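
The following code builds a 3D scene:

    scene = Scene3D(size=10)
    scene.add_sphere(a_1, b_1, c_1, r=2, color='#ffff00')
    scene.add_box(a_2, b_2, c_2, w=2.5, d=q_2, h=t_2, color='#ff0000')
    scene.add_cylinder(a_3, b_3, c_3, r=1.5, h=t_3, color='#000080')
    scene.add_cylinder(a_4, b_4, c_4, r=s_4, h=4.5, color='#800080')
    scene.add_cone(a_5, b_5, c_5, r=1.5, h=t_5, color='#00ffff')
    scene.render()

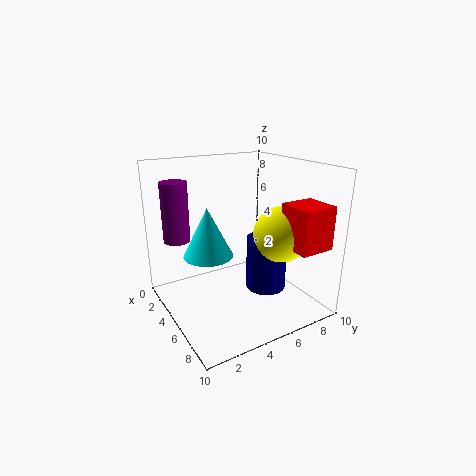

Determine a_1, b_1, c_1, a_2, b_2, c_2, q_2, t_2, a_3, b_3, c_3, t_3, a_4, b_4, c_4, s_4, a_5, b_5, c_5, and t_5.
a_1 = 6; b_1 = 8; c_1 = 5; a_2 = 6.5; b_2 = 7.5; c_2 = 4.5; q_2 = 2.5; t_2 = 3; a_3 = 5; b_3 = 7.5; c_3 = 0.5; t_3 = 4; a_4 = 1; b_4 = 2; c_4 = 4; s_4 = 1; a_5 = 6.5; b_5 = 2; c_5 = 5; t_5 = 3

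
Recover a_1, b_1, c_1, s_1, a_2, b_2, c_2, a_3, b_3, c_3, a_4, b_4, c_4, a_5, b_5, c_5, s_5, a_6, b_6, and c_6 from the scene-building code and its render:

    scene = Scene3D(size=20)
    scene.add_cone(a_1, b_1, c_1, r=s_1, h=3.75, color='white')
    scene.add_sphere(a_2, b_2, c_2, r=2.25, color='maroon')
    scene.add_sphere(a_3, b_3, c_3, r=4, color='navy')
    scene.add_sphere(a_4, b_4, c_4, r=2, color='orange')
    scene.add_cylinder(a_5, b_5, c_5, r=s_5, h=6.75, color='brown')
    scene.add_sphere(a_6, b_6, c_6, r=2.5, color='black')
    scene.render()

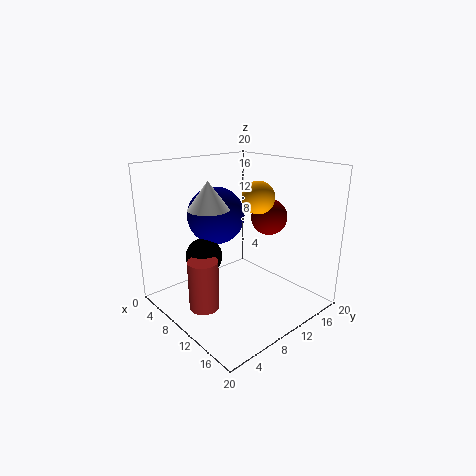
a_1 = 8.5
b_1 = 6.25
c_1 = 14.5
s_1 = 2.75
a_2 = 14.75
b_2 = 11
c_2 = 14
a_3 = 6.75
b_3 = 8.75
c_3 = 12.75
a_4 = 14.5
b_4 = 9.25
c_4 = 16.75
a_5 = 10.25
b_5 = 3.75
c_5 = 1.75
s_5 = 2
a_6 = 7.75
b_6 = 5.75
c_6 = 7.75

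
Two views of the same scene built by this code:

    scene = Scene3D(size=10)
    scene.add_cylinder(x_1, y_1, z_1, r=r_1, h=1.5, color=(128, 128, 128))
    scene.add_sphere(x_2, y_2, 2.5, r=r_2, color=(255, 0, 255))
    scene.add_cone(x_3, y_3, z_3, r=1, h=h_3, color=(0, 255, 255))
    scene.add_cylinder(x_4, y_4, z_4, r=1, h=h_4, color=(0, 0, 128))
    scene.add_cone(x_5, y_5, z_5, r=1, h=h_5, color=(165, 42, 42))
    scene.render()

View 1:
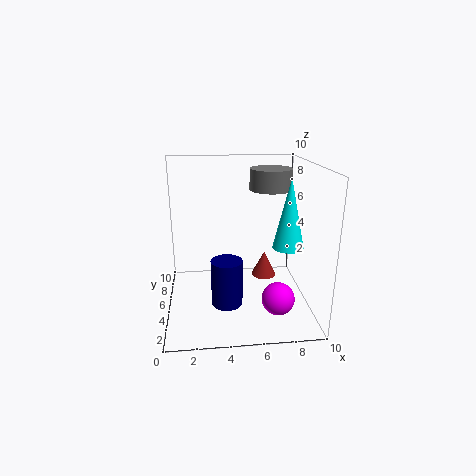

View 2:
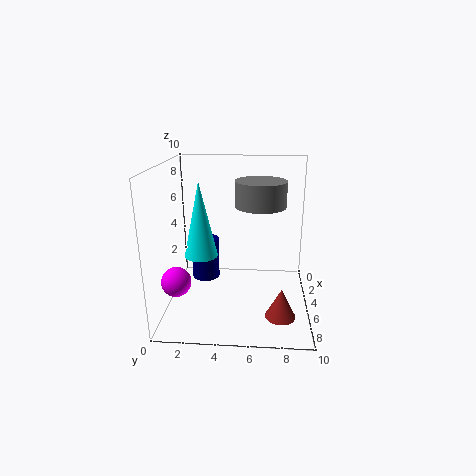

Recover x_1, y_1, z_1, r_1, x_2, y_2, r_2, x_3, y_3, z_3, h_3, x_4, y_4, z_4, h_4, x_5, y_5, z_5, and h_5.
x_1 = 7.5
y_1 = 6.5
z_1 = 8
r_1 = 1.5
x_2 = 7
y_2 = 1
r_2 = 1
x_3 = 8
y_3 = 3
z_3 = 5
h_3 = 4.5
x_4 = 4
y_4 = 2.5
z_4 = 1.5
h_4 = 3
x_5 = 7.5
y_5 = 8
z_5 = 0.5
h_5 = 2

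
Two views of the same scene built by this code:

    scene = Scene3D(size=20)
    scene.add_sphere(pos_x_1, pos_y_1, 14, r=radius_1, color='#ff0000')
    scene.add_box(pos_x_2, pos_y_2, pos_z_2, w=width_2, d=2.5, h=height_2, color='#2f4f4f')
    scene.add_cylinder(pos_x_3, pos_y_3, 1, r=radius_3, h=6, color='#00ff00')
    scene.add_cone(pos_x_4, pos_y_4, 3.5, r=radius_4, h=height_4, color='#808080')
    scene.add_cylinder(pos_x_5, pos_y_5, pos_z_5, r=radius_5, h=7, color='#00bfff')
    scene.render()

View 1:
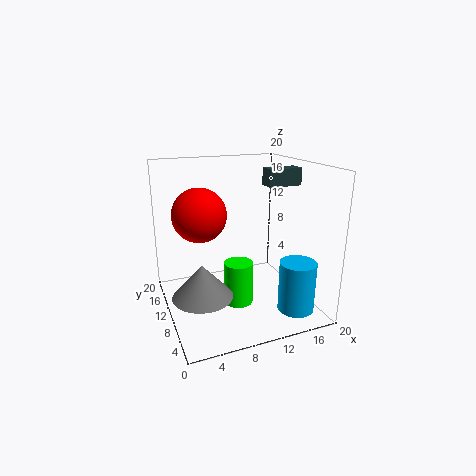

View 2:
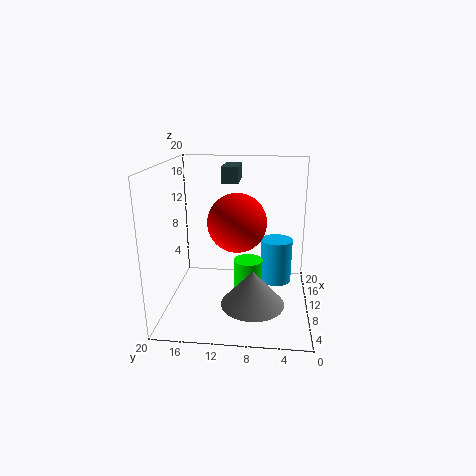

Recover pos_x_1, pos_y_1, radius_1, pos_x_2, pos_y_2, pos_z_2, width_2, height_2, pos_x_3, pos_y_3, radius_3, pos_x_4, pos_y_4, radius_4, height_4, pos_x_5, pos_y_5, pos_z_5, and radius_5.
pos_x_1 = 4.5; pos_y_1 = 9.5; radius_1 = 3.5; pos_x_2 = 15; pos_y_2 = 10.5; pos_z_2 = 16.5; width_2 = 5; height_2 = 2.5; pos_x_3 = 9.5; pos_y_3 = 8.5; radius_3 = 2; pos_x_4 = 4; pos_y_4 = 7.5; radius_4 = 4; height_4 = 4.5; pos_x_5 = 16.5; pos_y_5 = 4.5; pos_z_5 = 0.5; radius_5 = 2.5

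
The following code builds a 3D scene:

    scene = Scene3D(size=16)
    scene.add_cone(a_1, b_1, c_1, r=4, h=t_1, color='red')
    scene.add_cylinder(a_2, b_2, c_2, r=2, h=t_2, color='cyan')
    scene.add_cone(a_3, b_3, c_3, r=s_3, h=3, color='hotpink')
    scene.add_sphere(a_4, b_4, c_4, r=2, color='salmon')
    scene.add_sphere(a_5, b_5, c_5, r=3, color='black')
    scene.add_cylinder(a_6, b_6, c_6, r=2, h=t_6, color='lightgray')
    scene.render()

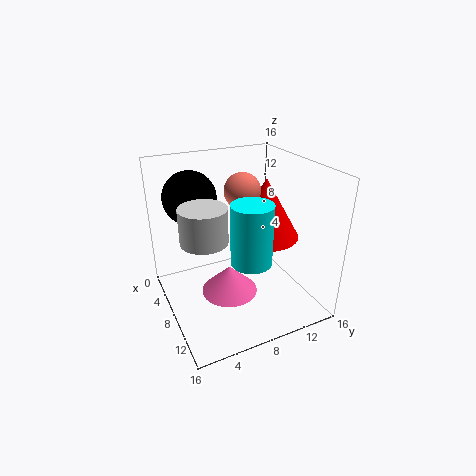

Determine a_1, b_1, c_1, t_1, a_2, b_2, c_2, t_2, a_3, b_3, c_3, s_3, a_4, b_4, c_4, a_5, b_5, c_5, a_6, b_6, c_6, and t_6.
a_1 = 7
b_1 = 12
c_1 = 7
t_1 = 7
a_2 = 13
b_2 = 7
c_2 = 8
t_2 = 6
a_3 = 10
b_3 = 6
c_3 = 3
s_3 = 3
a_4 = 7
b_4 = 9
c_4 = 13
a_5 = 4
b_5 = 4
c_5 = 12
a_6 = 14
b_6 = 2
c_6 = 12
t_6 = 3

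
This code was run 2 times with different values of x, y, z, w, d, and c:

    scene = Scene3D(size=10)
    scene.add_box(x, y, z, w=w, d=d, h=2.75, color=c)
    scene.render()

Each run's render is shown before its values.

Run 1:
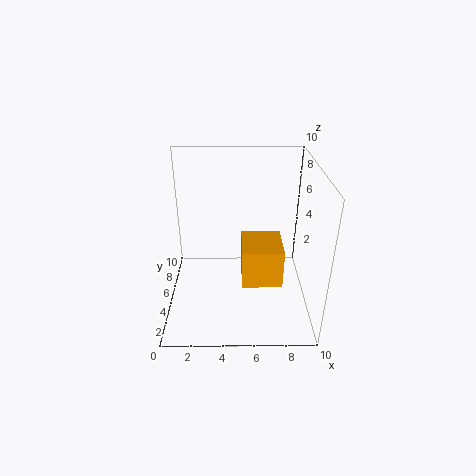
x = 5.25; y = 3; z = 2.25; w = 2.75; d = 3; c = 'orange'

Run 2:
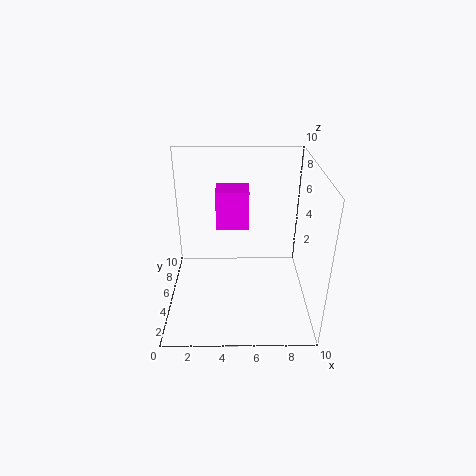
x = 3.5; y = 5.25; z = 5.5; w = 2.25; d = 1.75; c = 'magenta'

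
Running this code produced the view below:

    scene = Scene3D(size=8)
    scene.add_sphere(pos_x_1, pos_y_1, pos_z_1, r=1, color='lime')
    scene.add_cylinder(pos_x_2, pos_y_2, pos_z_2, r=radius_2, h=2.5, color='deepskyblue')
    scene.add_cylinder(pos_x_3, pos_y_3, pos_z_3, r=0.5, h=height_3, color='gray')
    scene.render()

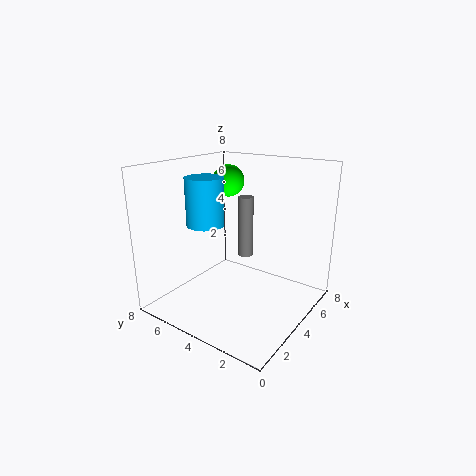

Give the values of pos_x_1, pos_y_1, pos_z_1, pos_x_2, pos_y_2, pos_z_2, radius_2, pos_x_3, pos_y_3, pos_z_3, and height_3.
pos_x_1 = 6.5, pos_y_1 = 6.5, pos_z_1 = 6.5, pos_x_2 = 2.5, pos_y_2 = 5, pos_z_2 = 5, radius_2 = 1, pos_x_3 = 7, pos_y_3 = 5.5, pos_z_3 = 1.5, height_3 = 4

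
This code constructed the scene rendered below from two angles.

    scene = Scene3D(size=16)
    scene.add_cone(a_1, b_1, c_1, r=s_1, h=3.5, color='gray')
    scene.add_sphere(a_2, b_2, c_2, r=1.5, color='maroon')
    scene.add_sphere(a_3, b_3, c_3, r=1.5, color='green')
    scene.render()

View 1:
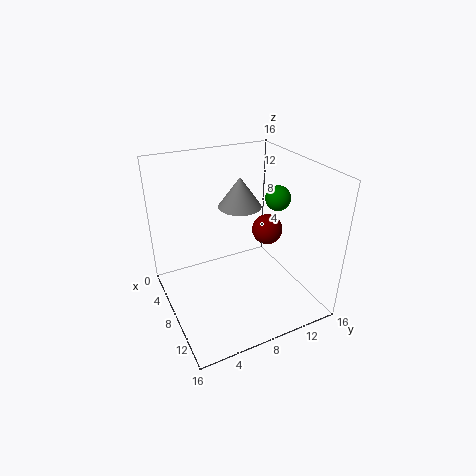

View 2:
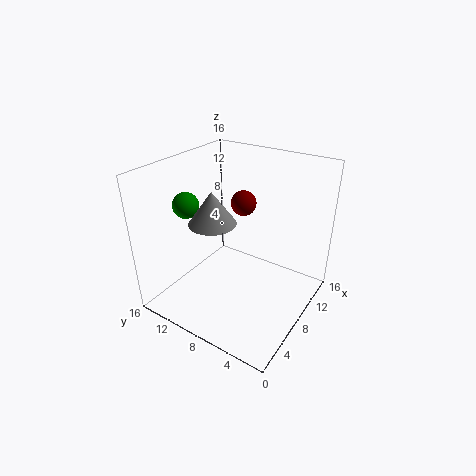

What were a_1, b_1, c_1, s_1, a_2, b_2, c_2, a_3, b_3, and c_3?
a_1 = 5.5, b_1 = 9.5, c_1 = 10.5, s_1 = 2.5, a_2 = 11.5, b_2 = 9.5, c_2 = 10.5, a_3 = 6.5, b_3 = 14, c_3 = 11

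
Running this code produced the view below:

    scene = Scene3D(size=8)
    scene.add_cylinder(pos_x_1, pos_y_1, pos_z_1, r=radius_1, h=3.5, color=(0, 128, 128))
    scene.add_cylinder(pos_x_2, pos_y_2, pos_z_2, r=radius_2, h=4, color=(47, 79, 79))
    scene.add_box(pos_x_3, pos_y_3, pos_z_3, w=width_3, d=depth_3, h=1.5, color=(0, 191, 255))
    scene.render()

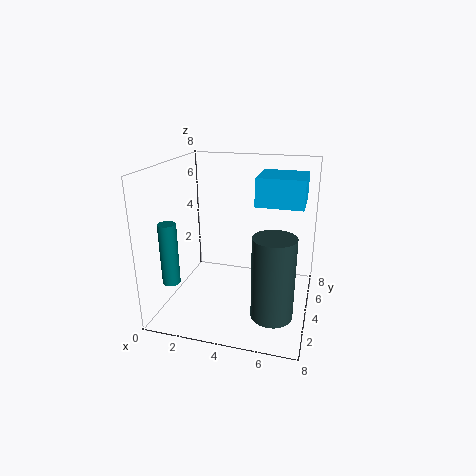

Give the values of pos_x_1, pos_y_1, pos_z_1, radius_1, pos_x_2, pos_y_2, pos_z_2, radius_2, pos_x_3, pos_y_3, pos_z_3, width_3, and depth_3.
pos_x_1 = 0.5; pos_y_1 = 2.5; pos_z_1 = 1.5; radius_1 = 0.5; pos_x_2 = 6.5; pos_y_2 = 1; pos_z_2 = 1.5; radius_2 = 1; pos_x_3 = 5; pos_y_3 = 3.5; pos_z_3 = 6; width_3 = 2.5; depth_3 = 2.5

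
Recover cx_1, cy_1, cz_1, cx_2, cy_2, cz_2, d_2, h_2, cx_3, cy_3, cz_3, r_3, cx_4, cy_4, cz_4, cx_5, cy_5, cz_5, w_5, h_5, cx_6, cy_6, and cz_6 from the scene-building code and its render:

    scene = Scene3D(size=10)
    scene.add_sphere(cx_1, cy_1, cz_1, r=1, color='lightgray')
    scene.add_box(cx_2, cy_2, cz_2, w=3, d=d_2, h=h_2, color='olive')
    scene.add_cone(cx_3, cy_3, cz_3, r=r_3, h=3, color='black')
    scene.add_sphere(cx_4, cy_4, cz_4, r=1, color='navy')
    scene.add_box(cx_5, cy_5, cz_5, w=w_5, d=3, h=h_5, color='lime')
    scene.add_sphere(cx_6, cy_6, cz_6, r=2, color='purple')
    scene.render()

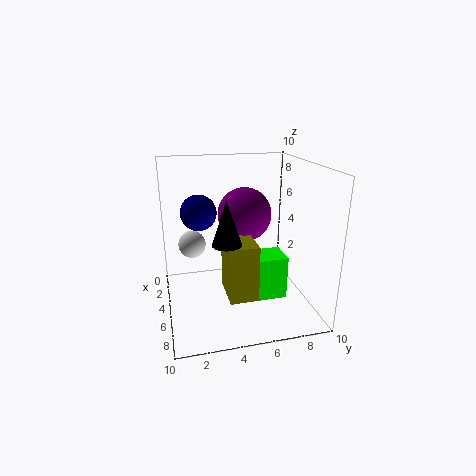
cx_1 = 3; cy_1 = 2; cz_1 = 4; cx_2 = 4; cy_2 = 4; cz_2 = 1; d_2 = 2; h_2 = 4; cx_3 = 6; cy_3 = 4; cz_3 = 5; r_3 = 1; cx_4 = 8; cy_4 = 2; cz_4 = 8; cx_5 = 5; cy_5 = 5; cz_5 = 1; w_5 = 2; h_5 = 3; cx_6 = 3; cy_6 = 6; cz_6 = 6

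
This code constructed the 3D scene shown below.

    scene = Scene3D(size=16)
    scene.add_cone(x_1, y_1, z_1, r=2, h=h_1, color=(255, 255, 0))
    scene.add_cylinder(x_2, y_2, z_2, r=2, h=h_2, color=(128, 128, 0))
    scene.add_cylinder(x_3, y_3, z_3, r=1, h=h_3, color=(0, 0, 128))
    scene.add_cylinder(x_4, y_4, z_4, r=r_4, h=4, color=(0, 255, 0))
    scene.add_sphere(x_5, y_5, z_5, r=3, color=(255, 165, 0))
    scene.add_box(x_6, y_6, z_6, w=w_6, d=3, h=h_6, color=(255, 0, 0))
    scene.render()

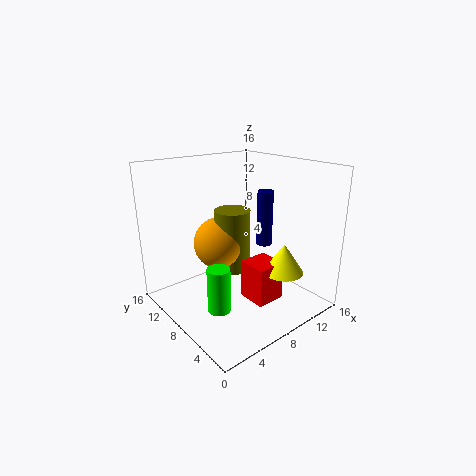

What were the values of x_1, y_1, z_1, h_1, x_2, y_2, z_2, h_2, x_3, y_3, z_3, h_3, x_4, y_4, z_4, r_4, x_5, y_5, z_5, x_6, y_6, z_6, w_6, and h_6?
x_1 = 9
y_1 = 2
z_1 = 6
h_1 = 3
x_2 = 8
y_2 = 9
z_2 = 4
h_2 = 7
x_3 = 14
y_3 = 10
z_3 = 5
h_3 = 7
x_4 = 1
y_4 = 2
z_4 = 5
r_4 = 1
x_5 = 7
y_5 = 10
z_5 = 7
x_6 = 6
y_6 = 2
z_6 = 3
w_6 = 3
h_6 = 4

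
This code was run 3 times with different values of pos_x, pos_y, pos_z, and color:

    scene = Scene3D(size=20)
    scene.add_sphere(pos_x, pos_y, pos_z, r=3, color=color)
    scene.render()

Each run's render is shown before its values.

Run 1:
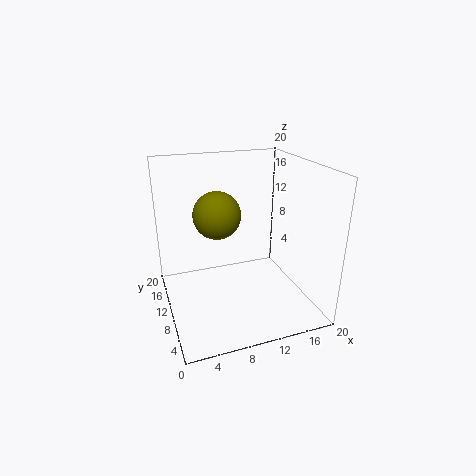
pos_x = 6.5
pos_y = 8
pos_z = 14.5
color = 'olive'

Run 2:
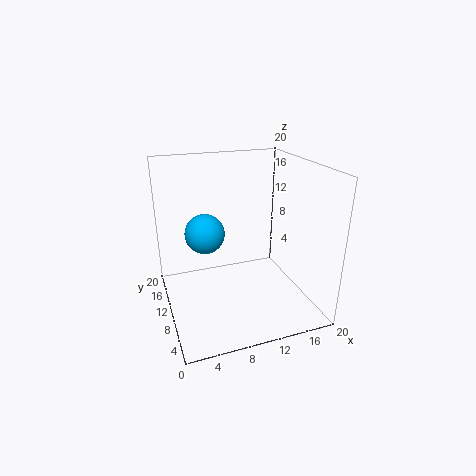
pos_x = 6.5
pos_y = 15
pos_z = 9
color = 'deepskyblue'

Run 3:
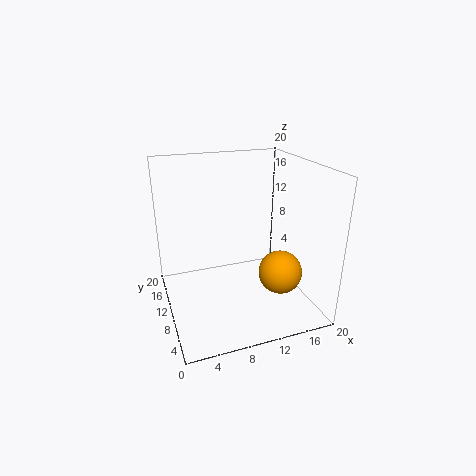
pos_x = 15
pos_y = 6.5
pos_z = 5.5
color = 'orange'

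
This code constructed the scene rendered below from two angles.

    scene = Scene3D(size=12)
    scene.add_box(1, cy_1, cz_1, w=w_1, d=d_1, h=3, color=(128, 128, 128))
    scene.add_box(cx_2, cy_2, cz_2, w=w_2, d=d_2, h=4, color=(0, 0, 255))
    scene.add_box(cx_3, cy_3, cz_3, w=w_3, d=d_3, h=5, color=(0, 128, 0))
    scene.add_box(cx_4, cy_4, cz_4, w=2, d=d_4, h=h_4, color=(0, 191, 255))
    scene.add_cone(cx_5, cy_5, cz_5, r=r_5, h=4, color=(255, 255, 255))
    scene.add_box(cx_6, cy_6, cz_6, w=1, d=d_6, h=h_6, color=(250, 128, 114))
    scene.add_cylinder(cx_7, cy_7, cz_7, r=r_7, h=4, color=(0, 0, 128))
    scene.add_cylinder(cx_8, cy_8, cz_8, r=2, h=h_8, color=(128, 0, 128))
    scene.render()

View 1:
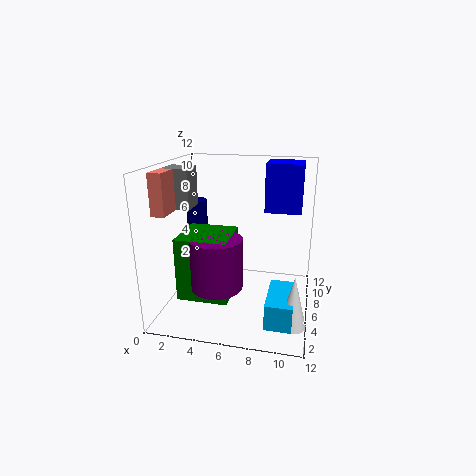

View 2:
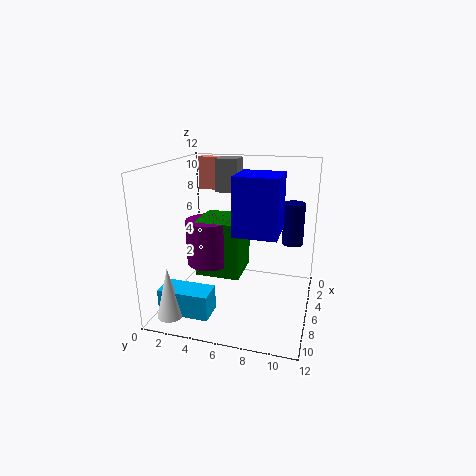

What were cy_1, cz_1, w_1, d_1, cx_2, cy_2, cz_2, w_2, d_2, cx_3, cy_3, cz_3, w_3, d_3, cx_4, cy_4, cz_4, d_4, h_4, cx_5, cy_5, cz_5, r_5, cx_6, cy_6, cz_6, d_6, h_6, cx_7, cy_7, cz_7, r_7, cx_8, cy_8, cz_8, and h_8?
cy_1 = 3; cz_1 = 9; w_1 = 2; d_1 = 2; cx_2 = 8; cy_2 = 7; cz_2 = 8; w_2 = 3; d_2 = 3; cx_3 = 2; cy_3 = 2; cz_3 = 2; w_3 = 4; d_3 = 4; cx_4 = 9; cy_4 = 1; cz_4 = 1; d_4 = 4; h_4 = 2; cx_5 = 11; cy_5 = 2; cz_5 = 1; r_5 = 1; cx_6 = 1; cy_6 = 1; cz_6 = 9; d_6 = 3; h_6 = 3; cx_7 = 1; cy_7 = 10; cz_7 = 4; r_7 = 1; cx_8 = 5; cy_8 = 3; cz_8 = 3; h_8 = 4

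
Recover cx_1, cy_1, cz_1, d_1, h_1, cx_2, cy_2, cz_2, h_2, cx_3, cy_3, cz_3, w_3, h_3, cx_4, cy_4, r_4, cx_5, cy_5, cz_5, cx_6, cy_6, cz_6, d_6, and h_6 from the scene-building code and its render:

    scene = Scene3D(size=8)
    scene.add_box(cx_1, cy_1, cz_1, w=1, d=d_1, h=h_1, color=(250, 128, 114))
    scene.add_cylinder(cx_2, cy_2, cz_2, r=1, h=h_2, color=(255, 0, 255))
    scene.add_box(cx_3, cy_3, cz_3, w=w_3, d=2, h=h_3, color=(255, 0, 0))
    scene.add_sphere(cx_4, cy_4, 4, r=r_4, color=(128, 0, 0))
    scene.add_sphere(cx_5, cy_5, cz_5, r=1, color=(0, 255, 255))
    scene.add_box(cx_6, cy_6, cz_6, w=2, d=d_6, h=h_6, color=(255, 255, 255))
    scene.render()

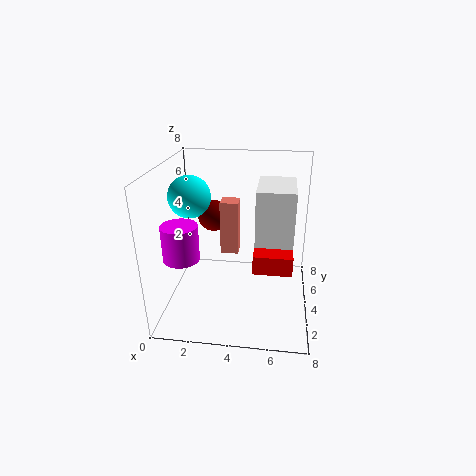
cx_1 = 3
cy_1 = 4
cz_1 = 3
d_1 = 1
h_1 = 3
cx_2 = 1
cy_2 = 3
cz_2 = 3
h_2 = 2
cx_3 = 5
cy_3 = 2
cz_3 = 3
w_3 = 2
h_3 = 1
cx_4 = 2
cy_4 = 7
r_4 = 1
cx_5 = 2
cy_5 = 2
cz_5 = 7
cx_6 = 5
cy_6 = 3
cz_6 = 4
d_6 = 3
h_6 = 3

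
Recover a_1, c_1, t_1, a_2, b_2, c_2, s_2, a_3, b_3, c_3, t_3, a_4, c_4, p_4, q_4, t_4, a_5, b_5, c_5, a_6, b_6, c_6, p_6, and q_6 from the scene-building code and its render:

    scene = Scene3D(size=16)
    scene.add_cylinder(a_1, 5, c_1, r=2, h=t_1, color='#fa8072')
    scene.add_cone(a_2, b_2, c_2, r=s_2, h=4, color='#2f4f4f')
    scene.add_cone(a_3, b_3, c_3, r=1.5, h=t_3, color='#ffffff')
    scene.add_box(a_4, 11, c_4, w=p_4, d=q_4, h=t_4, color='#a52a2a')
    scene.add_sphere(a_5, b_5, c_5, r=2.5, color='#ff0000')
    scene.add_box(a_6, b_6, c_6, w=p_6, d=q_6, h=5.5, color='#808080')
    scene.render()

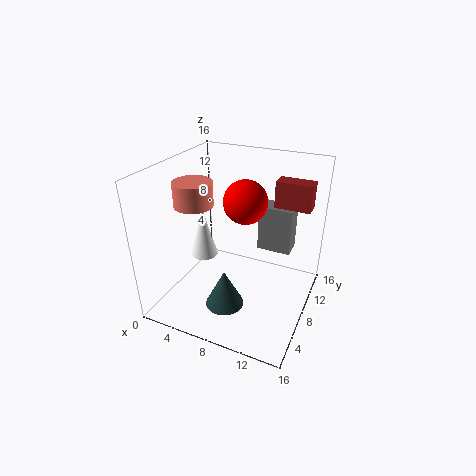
a_1 = 4.5, c_1 = 12.5, t_1 = 2.5, a_2 = 8.5, b_2 = 3.5, c_2 = 2.5, s_2 = 2, a_3 = 4.5, b_3 = 6.5, c_3 = 6, t_3 = 5.5, a_4 = 11, c_4 = 11, p_4 = 4, q_4 = 2, t_4 = 3, a_5 = 8, b_5 = 10, c_5 = 11.5, a_6 = 9, b_6 = 11.5, c_6 = 5, p_6 = 4, q_6 = 2.5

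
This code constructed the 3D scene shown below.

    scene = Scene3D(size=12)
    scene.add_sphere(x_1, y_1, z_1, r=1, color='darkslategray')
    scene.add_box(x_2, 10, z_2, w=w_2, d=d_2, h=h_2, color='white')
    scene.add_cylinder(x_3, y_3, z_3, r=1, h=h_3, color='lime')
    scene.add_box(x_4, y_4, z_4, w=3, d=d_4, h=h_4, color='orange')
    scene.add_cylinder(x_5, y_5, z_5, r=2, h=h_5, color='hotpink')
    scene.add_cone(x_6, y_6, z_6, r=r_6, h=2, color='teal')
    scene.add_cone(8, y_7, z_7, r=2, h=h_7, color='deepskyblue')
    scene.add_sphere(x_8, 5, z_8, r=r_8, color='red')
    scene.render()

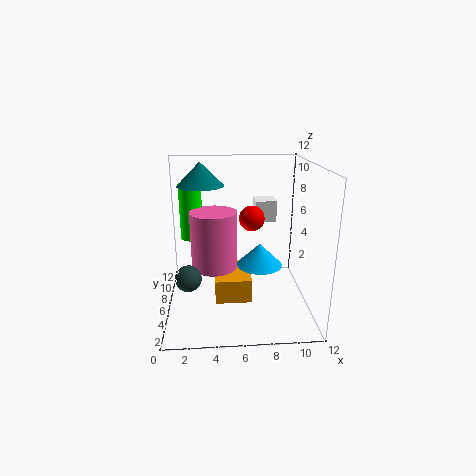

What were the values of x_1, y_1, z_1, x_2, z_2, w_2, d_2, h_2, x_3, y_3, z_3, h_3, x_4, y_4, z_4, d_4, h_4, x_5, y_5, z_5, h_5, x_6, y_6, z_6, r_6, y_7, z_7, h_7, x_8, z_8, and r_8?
x_1 = 2
y_1 = 3
z_1 = 4
x_2 = 8
z_2 = 6
w_2 = 2
d_2 = 2
h_2 = 2
x_3 = 2
y_3 = 9
z_3 = 5
h_3 = 5
x_4 = 4
y_4 = 4
z_4 = 1
d_4 = 4
h_4 = 2
x_5 = 4
y_5 = 7
z_5 = 3
h_5 = 5
x_6 = 3
y_6 = 8
z_6 = 10
r_6 = 2
y_7 = 7
z_7 = 3
h_7 = 2
x_8 = 7
z_8 = 8
r_8 = 1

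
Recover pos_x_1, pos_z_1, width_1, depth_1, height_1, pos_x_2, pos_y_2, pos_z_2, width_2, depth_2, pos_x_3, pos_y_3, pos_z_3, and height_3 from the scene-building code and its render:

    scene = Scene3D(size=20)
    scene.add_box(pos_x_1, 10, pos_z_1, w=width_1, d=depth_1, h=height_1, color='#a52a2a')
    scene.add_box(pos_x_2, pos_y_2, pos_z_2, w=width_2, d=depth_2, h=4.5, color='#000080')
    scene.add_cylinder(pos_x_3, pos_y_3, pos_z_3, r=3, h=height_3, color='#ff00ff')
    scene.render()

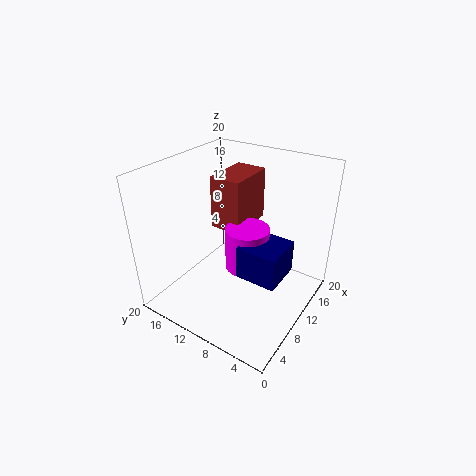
pos_x_1 = 10
pos_z_1 = 10.5
width_1 = 7
depth_1 = 4.5
height_1 = 7.5
pos_x_2 = 6.5
pos_y_2 = 2.5
pos_z_2 = 6.5
width_2 = 5.5
depth_2 = 5.5
pos_x_3 = 10
pos_y_3 = 8.5
pos_z_3 = 6
height_3 = 6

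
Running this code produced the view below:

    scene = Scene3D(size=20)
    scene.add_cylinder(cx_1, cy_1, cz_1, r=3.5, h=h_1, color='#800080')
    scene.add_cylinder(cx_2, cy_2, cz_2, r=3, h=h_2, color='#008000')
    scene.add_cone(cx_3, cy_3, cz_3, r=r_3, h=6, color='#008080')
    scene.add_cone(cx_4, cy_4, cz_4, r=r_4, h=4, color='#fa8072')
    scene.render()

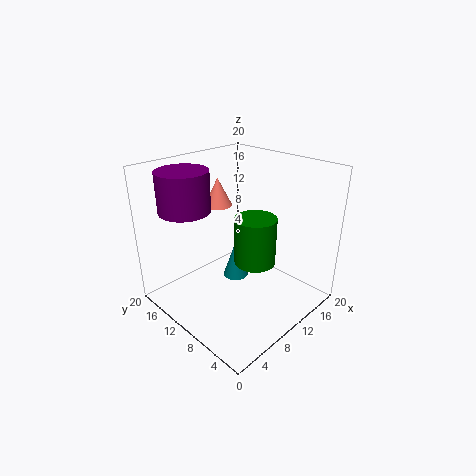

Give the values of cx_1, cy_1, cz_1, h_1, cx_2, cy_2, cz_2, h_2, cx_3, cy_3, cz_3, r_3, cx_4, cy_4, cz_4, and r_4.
cx_1 = 5; cy_1 = 15; cz_1 = 14; h_1 = 5.5; cx_2 = 12.5; cy_2 = 9; cz_2 = 5.5; h_2 = 7; cx_3 = 13.5; cy_3 = 14; cz_3 = 0.5; r_3 = 2; cx_4 = 10.5; cy_4 = 14.5; cz_4 = 13.5; r_4 = 2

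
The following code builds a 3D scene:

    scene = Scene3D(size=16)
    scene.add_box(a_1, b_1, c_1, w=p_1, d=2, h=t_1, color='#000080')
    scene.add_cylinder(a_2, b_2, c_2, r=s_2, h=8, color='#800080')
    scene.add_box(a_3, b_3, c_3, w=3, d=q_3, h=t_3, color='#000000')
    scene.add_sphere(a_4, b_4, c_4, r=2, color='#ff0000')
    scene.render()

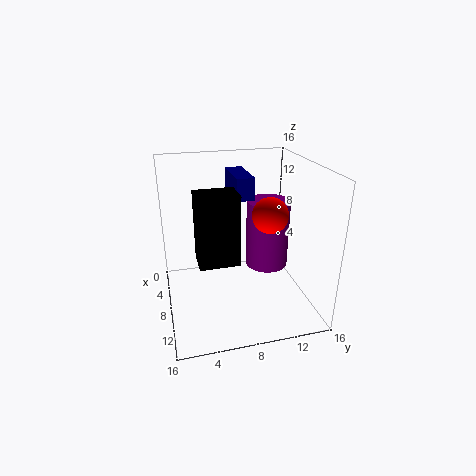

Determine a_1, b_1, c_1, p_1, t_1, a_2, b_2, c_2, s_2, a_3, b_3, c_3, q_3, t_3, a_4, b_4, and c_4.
a_1 = 2; b_1 = 8; c_1 = 12; p_1 = 5.5; t_1 = 2.5; a_2 = 6.5; b_2 = 12; c_2 = 3.5; s_2 = 2.5; a_3 = 10; b_3 = 3; c_3 = 7.5; q_3 = 4; t_3 = 7; a_4 = 8.5; b_4 = 11.5; c_4 = 10.5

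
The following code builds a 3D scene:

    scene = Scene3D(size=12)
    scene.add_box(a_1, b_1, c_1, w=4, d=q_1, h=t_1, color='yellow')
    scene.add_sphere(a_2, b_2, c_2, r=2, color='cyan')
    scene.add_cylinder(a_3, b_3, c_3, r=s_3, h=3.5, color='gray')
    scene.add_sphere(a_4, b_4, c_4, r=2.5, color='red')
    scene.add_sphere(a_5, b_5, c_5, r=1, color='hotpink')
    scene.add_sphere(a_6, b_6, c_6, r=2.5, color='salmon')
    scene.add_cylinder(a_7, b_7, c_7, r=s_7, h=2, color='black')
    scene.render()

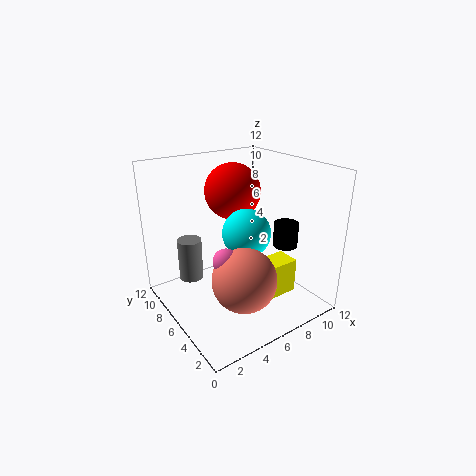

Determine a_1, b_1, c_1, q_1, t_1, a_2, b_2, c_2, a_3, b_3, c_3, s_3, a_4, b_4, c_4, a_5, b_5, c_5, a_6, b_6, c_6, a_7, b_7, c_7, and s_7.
a_1 = 6
b_1 = 3
c_1 = 1
q_1 = 2
t_1 = 3
a_2 = 6.5
b_2 = 5.5
c_2 = 6.5
a_3 = 2.5
b_3 = 8
c_3 = 2.5
s_3 = 1
a_4 = 7.5
b_4 = 9
c_4 = 9
a_5 = 3.5
b_5 = 4
c_5 = 5.5
a_6 = 4.5
b_6 = 3
c_6 = 4
a_7 = 9
b_7 = 3.5
c_7 = 5.5
s_7 = 1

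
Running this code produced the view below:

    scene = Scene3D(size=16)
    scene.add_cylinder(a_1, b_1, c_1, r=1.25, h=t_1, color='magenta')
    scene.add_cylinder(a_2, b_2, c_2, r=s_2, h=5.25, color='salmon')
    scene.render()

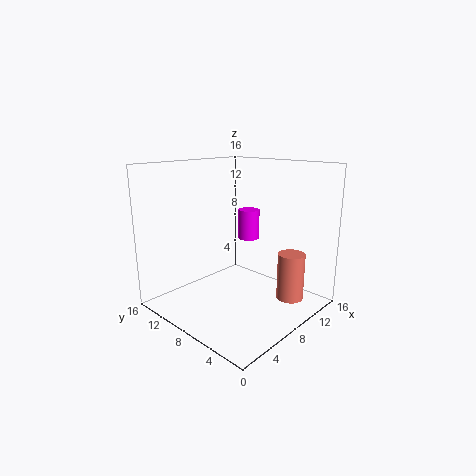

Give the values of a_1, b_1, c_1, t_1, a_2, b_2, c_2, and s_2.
a_1 = 11.25; b_1 = 9.25; c_1 = 7; t_1 = 3.5; a_2 = 11.25; b_2 = 3; c_2 = 1.25; s_2 = 1.5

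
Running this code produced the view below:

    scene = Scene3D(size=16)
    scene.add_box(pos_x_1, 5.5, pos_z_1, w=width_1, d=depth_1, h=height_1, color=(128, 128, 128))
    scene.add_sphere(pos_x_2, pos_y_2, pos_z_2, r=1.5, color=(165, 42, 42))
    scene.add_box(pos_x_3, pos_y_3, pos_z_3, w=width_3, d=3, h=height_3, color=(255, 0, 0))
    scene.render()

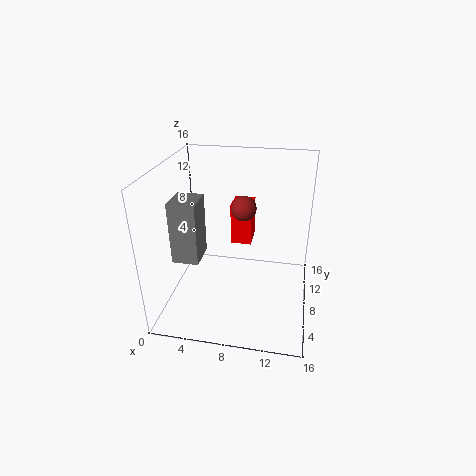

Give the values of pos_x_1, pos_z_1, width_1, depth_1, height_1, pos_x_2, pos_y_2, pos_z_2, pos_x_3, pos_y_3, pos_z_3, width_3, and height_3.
pos_x_1 = 1
pos_z_1 = 5.5
width_1 = 3
depth_1 = 3.5
height_1 = 7
pos_x_2 = 8
pos_y_2 = 11.5
pos_z_2 = 10
pos_x_3 = 6.5
pos_y_3 = 11
pos_z_3 = 5.5
width_3 = 2.5
height_3 = 5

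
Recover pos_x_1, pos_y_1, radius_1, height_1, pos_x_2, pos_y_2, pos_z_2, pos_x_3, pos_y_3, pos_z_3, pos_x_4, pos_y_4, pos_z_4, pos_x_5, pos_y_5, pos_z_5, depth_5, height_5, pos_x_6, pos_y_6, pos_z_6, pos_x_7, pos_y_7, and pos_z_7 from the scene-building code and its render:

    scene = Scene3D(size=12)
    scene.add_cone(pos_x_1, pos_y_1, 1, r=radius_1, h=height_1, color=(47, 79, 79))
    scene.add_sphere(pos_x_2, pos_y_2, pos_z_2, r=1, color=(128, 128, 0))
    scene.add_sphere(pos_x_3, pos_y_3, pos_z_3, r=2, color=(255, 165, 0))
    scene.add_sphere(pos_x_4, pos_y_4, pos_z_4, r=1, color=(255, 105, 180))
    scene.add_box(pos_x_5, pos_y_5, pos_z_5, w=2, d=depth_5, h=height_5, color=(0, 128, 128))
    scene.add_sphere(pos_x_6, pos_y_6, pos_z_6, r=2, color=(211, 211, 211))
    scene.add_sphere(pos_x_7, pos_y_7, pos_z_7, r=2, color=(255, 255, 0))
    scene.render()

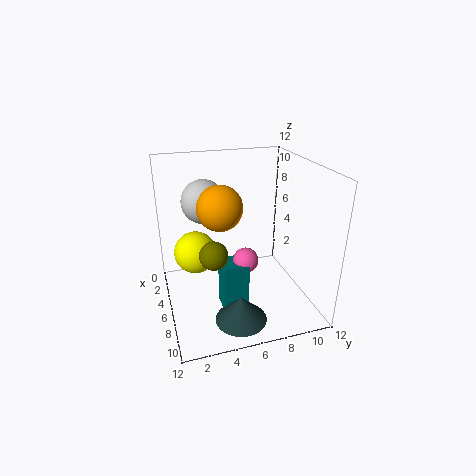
pos_x_1 = 10
pos_y_1 = 5
radius_1 = 2
height_1 = 2
pos_x_2 = 10
pos_y_2 = 3
pos_z_2 = 7
pos_x_3 = 4
pos_y_3 = 5
pos_z_3 = 8
pos_x_4 = 8
pos_y_4 = 6
pos_z_4 = 5
pos_x_5 = 7
pos_y_5 = 4
pos_z_5 = 1
depth_5 = 2
height_5 = 4
pos_x_6 = 2
pos_y_6 = 4
pos_z_6 = 8
pos_x_7 = 2
pos_y_7 = 3
pos_z_7 = 3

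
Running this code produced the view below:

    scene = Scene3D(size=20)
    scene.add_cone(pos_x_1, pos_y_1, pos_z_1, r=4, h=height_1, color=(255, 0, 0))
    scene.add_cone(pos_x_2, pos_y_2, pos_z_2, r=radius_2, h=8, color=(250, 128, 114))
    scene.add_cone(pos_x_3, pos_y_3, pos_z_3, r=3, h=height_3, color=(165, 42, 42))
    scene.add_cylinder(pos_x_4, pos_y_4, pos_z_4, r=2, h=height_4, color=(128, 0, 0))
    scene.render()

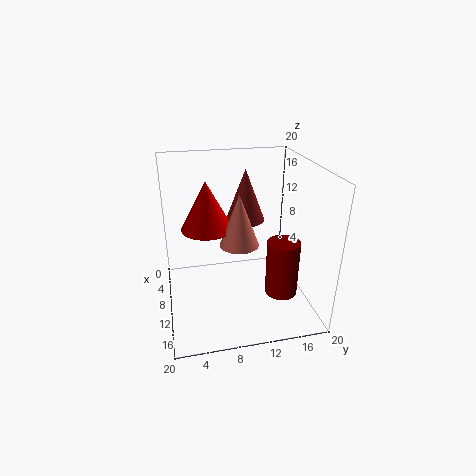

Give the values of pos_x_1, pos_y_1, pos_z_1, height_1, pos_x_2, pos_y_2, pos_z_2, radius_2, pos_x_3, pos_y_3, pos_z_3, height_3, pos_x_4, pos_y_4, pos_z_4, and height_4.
pos_x_1 = 4, pos_y_1 = 6.5, pos_z_1 = 9, height_1 = 7.5, pos_x_2 = 6.5, pos_y_2 = 11, pos_z_2 = 7, radius_2 = 3, pos_x_3 = 4, pos_y_3 = 12.5, pos_z_3 = 10, height_3 = 8, pos_x_4 = 17, pos_y_4 = 14, pos_z_4 = 5.5, height_4 = 7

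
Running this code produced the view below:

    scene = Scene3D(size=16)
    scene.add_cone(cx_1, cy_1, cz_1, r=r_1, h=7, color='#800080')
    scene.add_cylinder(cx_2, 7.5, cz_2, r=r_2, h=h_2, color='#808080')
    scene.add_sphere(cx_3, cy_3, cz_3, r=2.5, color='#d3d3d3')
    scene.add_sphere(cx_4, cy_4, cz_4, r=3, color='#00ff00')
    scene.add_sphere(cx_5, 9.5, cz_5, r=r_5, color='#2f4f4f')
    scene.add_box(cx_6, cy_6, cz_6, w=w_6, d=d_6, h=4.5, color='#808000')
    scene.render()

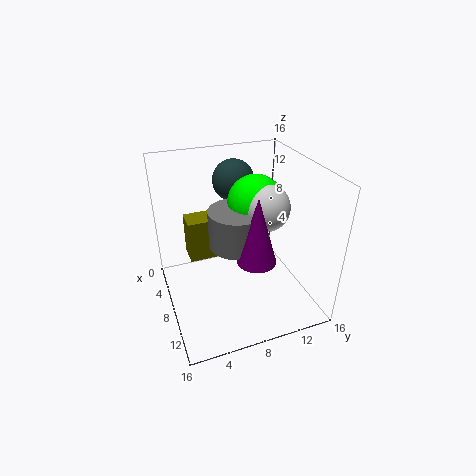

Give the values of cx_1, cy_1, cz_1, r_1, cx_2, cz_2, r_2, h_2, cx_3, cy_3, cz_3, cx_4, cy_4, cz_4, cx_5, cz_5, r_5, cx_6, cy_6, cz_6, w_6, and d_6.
cx_1 = 12, cy_1 = 8.5, cz_1 = 7.5, r_1 = 2, cx_2 = 9, cz_2 = 8, r_2 = 3, h_2 = 4, cx_3 = 9.5, cy_3 = 10.5, cz_3 = 12, cx_4 = 8, cy_4 = 10, cz_4 = 12, cx_5 = 2.5, cz_5 = 12.5, r_5 = 2.5, cx_6 = 6, cy_6 = 2.5, cz_6 = 6.5, w_6 = 2.5, d_6 = 3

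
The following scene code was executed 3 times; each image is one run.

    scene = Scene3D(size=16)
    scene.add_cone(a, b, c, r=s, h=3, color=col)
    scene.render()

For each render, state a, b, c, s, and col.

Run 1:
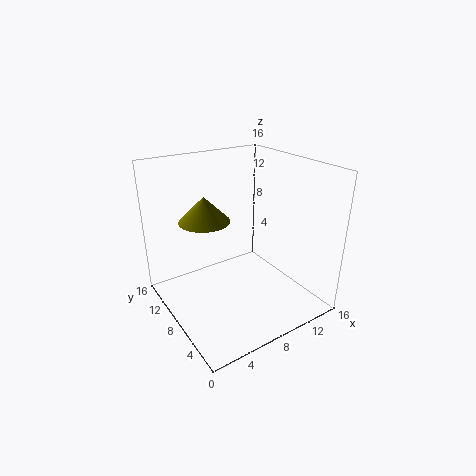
a = 6
b = 12
c = 9
s = 3
col = 'olive'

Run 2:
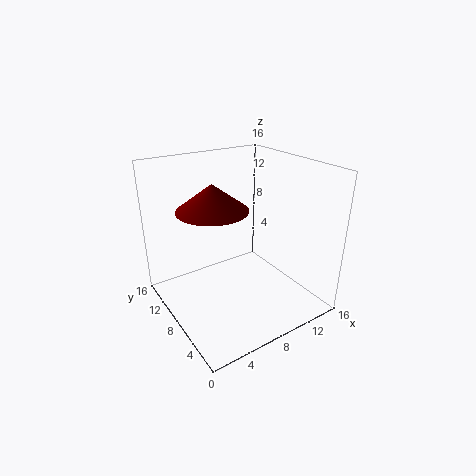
a = 6
b = 10
c = 11
s = 4
col = 'maroon'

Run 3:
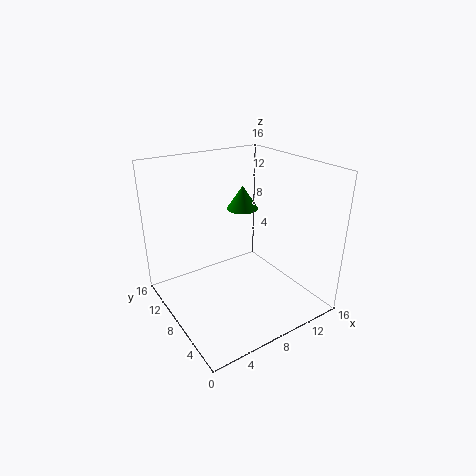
a = 12
b = 13
c = 9
s = 2
col = 'green'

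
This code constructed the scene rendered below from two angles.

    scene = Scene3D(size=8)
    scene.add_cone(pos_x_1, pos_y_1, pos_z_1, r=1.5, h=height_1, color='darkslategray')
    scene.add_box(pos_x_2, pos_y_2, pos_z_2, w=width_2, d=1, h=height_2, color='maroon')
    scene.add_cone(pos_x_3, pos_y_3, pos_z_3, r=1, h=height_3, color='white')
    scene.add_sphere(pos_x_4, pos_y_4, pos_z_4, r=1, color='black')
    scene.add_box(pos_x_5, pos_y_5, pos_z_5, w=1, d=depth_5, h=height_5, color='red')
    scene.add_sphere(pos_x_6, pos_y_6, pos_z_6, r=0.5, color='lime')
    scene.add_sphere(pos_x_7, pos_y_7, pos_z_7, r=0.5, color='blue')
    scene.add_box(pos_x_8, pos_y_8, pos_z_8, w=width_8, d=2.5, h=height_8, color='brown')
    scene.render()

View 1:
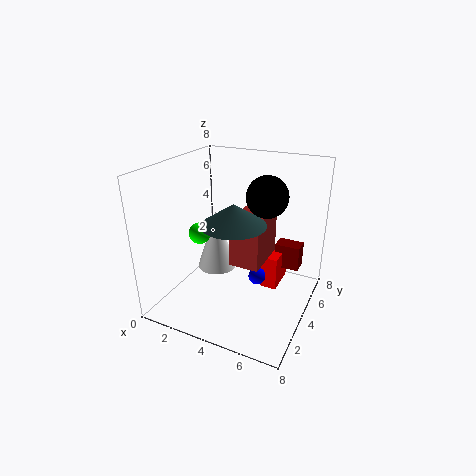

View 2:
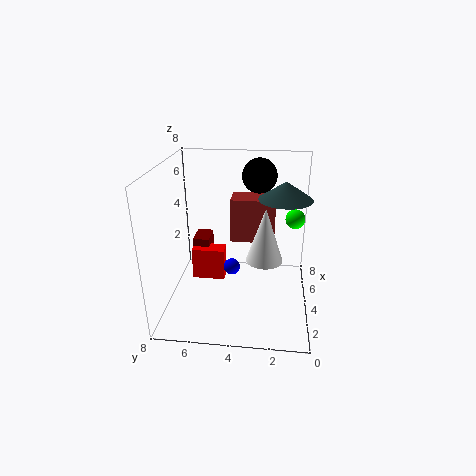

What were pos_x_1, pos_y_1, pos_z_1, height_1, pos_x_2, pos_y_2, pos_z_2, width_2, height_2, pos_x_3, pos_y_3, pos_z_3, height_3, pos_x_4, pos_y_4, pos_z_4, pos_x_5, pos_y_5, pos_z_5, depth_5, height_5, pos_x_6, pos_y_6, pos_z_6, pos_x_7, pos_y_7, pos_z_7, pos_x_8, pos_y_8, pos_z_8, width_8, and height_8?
pos_x_1 = 5; pos_y_1 = 1.5; pos_z_1 = 6; height_1 = 1; pos_x_2 = 5.5; pos_y_2 = 6; pos_z_2 = 1.5; width_2 = 1.5; height_2 = 1.5; pos_x_3 = 3.5; pos_y_3 = 2.5; pos_z_3 = 3; height_3 = 3; pos_x_4 = 6; pos_y_4 = 3; pos_z_4 = 7; pos_x_5 = 5; pos_y_5 = 5; pos_z_5 = 0.5; depth_5 = 2; height_5 = 2; pos_x_6 = 3.5; pos_y_6 = 1; pos_z_6 = 5.5; pos_x_7 = 5; pos_y_7 = 4.5; pos_z_7 = 1.5; pos_x_8 = 4.5; pos_y_8 = 2; pos_z_8 = 3.5; width_8 = 1.5; height_8 = 2.5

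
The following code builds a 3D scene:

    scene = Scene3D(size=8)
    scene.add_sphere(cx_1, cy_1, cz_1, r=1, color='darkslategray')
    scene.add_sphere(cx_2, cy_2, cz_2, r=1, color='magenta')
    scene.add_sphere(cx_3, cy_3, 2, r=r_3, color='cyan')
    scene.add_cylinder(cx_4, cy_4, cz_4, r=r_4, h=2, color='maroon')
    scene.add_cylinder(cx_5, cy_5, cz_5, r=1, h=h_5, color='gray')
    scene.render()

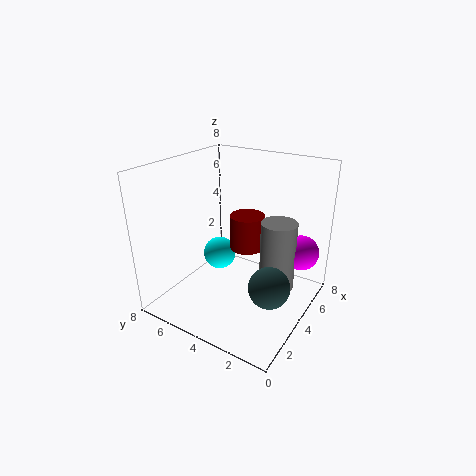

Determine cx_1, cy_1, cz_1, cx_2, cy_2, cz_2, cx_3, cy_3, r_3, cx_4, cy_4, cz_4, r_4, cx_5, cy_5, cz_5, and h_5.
cx_1 = 2
cy_1 = 1
cz_1 = 3
cx_2 = 6
cy_2 = 1
cz_2 = 3
cx_3 = 5
cy_3 = 6
r_3 = 1
cx_4 = 5
cy_4 = 4
cz_4 = 3
r_4 = 1
cx_5 = 5
cy_5 = 2
cz_5 = 1
h_5 = 4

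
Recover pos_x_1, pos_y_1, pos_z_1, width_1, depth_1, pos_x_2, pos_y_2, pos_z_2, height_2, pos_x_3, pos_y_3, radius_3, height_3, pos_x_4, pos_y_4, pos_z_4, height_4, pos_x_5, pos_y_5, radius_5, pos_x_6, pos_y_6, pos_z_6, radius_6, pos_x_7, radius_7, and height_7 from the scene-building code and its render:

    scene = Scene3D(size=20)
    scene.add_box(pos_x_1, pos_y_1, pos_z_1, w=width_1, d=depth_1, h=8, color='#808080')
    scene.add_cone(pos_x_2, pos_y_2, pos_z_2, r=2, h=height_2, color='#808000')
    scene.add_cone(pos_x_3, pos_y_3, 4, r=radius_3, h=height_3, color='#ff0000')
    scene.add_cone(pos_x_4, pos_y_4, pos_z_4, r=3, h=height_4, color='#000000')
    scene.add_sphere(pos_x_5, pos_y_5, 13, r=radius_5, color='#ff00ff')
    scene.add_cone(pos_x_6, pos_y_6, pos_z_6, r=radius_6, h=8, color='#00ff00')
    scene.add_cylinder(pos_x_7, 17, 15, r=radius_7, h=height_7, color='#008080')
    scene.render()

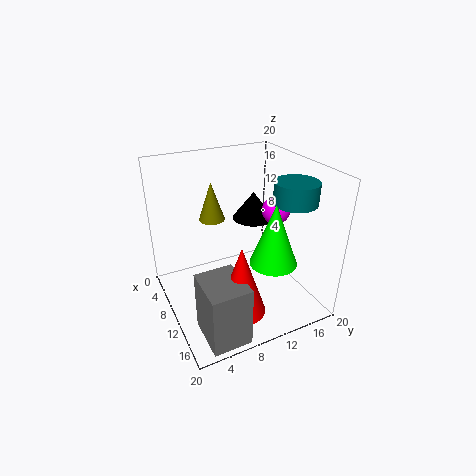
pos_x_1 = 14, pos_y_1 = 2, pos_z_1 = 1, width_1 = 6, depth_1 = 5, pos_x_2 = 3, pos_y_2 = 9, pos_z_2 = 10, height_2 = 6, pos_x_3 = 17, pos_y_3 = 7, radius_3 = 3, height_3 = 9, pos_x_4 = 7, pos_y_4 = 14, pos_z_4 = 11, height_4 = 4, pos_x_5 = 10, pos_y_5 = 16, radius_5 = 2, pos_x_6 = 16, pos_y_6 = 12, pos_z_6 = 9, radius_6 = 3, pos_x_7 = 13, radius_7 = 3, height_7 = 3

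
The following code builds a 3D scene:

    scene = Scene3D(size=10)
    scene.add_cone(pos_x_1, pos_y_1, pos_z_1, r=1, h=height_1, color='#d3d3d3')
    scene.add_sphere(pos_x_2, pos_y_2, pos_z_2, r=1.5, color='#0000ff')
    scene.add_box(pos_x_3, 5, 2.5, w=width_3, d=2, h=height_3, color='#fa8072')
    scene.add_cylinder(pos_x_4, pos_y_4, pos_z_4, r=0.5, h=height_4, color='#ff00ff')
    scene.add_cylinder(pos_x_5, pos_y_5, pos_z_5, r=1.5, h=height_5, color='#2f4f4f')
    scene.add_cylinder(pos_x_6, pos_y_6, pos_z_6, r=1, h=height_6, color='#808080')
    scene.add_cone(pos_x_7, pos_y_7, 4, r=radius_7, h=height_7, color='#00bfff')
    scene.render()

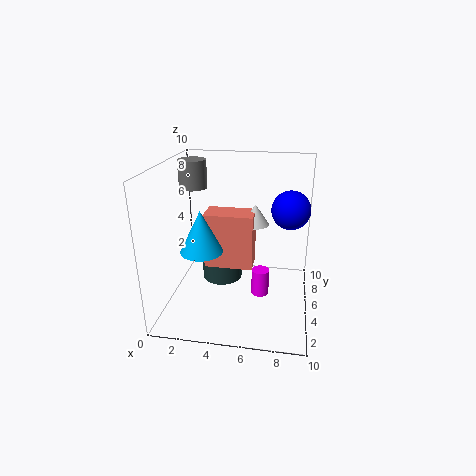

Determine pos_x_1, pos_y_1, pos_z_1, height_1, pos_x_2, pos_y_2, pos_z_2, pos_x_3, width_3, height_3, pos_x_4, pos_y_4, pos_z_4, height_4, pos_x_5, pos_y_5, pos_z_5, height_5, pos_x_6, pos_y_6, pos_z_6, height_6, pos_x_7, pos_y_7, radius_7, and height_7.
pos_x_1 = 6
pos_y_1 = 6.5
pos_z_1 = 5.5
height_1 = 1.5
pos_x_2 = 8.5
pos_y_2 = 8.5
pos_z_2 = 6
pos_x_3 = 2.5
width_3 = 3.5
height_3 = 4
pos_x_4 = 7
pos_y_4 = 1
pos_z_4 = 3.5
height_4 = 1.5
pos_x_5 = 3.5
pos_y_5 = 6.5
pos_z_5 = 1
height_5 = 2.5
pos_x_6 = 1.5
pos_y_6 = 6.5
pos_z_6 = 8
height_6 = 2
pos_x_7 = 2.5
pos_y_7 = 4.5
radius_7 = 1.5
height_7 = 3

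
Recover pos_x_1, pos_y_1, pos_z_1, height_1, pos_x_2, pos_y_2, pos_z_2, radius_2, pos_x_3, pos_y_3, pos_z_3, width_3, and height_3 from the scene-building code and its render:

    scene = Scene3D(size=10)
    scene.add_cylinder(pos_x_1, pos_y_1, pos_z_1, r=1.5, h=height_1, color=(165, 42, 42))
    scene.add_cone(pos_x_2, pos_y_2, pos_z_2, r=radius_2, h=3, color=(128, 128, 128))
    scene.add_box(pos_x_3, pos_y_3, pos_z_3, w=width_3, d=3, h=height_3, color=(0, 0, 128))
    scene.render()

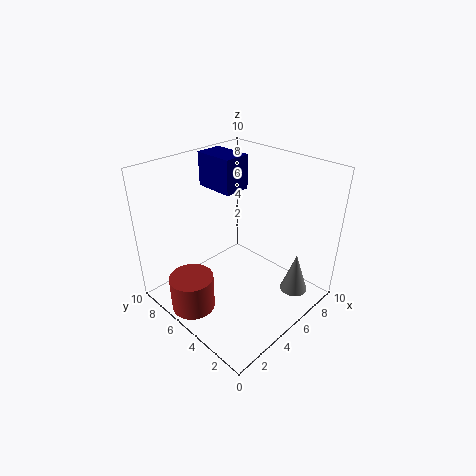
pos_x_1 = 1.5; pos_y_1 = 6; pos_z_1 = 0.5; height_1 = 2.5; pos_x_2 = 8; pos_y_2 = 2; pos_z_2 = 0.5; radius_2 = 1; pos_x_3 = 5.5; pos_y_3 = 6.5; pos_z_3 = 7.5; width_3 = 2; height_3 = 2.5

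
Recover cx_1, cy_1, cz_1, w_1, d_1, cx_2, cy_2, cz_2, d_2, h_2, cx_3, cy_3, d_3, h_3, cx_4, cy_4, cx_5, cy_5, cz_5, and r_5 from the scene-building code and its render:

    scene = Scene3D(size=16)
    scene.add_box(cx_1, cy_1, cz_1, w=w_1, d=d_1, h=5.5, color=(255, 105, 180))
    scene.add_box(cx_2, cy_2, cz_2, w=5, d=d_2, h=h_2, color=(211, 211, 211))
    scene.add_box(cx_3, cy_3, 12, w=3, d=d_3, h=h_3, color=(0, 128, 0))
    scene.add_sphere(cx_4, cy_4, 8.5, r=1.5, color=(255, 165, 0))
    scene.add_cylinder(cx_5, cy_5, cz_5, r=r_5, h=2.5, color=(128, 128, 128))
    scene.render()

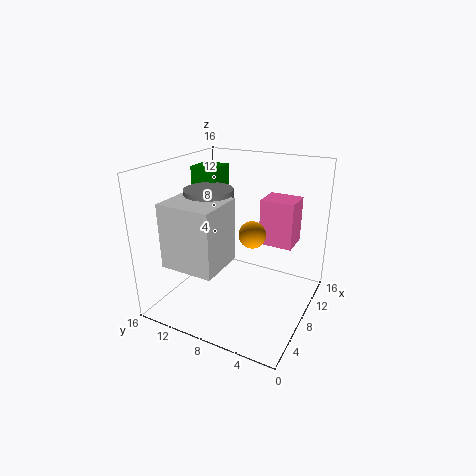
cx_1 = 11.5, cy_1 = 3, cz_1 = 6, w_1 = 3.5, d_1 = 4, cx_2 = 0.5, cy_2 = 7, cz_2 = 7, d_2 = 5.5, h_2 = 6.5, cx_3 = 7.5, cy_3 = 10.5, d_3 = 3, h_3 = 3.5, cx_4 = 8.5, cy_4 = 6.5, cx_5 = 5.5, cy_5 = 10, cz_5 = 11.5, r_5 = 2.5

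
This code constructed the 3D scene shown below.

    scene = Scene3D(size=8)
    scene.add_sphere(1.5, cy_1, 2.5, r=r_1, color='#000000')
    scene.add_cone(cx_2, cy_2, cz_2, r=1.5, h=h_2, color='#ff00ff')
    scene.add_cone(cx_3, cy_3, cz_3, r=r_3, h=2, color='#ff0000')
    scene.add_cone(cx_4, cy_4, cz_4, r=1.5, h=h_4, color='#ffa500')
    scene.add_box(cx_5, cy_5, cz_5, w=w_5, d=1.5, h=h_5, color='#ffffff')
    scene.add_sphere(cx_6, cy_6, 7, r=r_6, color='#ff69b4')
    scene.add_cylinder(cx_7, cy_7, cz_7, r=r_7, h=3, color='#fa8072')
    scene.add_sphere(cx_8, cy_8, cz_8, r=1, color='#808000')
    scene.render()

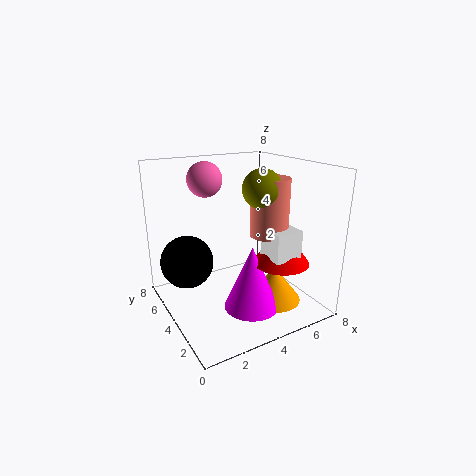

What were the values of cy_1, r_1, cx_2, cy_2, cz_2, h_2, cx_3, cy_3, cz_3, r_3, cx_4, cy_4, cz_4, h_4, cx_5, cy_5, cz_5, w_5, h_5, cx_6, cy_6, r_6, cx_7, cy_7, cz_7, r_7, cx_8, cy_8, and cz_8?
cy_1 = 5.5
r_1 = 1.5
cx_2 = 4
cy_2 = 2.5
cz_2 = 0.5
h_2 = 3.5
cx_3 = 5.5
cy_3 = 2
cz_3 = 3
r_3 = 1.5
cx_4 = 5.5
cy_4 = 2.5
cz_4 = 0.5
h_4 = 2
cx_5 = 4.5
cy_5 = 1
cz_5 = 3.5
w_5 = 1.5
h_5 = 1.5
cx_6 = 3
cy_6 = 6
r_6 = 1
cx_7 = 5
cy_7 = 2.5
cz_7 = 4.5
r_7 = 1
cx_8 = 4.5
cy_8 = 2.5
cz_8 = 7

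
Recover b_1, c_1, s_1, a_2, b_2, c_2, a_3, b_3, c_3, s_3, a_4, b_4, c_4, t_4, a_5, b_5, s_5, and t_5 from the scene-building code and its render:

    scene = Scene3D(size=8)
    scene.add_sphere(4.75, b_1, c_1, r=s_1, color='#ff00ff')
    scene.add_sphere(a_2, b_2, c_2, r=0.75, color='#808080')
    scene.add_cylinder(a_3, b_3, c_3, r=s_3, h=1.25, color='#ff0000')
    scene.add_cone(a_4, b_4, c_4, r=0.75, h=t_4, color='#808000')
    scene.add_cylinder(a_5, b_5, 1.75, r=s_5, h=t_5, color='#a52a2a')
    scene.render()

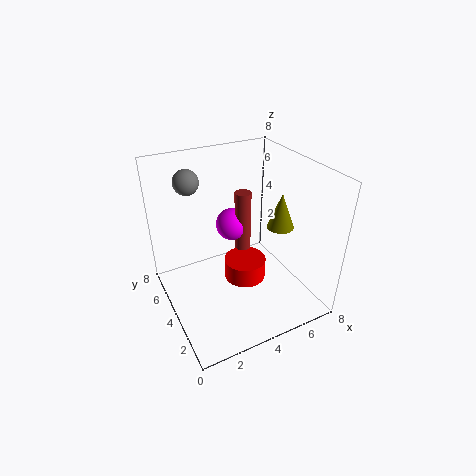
b_1 = 6.25, c_1 = 3.5, s_1 = 1, a_2 = 2.25, b_2 = 7, c_2 = 6.5, a_3 = 4.75, b_3 = 4.5, c_3 = 0.75, s_3 = 1.25, a_4 = 6.25, b_4 = 3.25, c_4 = 4.5, t_4 = 2, a_5 = 5.25, b_5 = 5.75, s_5 = 0.5, t_5 = 4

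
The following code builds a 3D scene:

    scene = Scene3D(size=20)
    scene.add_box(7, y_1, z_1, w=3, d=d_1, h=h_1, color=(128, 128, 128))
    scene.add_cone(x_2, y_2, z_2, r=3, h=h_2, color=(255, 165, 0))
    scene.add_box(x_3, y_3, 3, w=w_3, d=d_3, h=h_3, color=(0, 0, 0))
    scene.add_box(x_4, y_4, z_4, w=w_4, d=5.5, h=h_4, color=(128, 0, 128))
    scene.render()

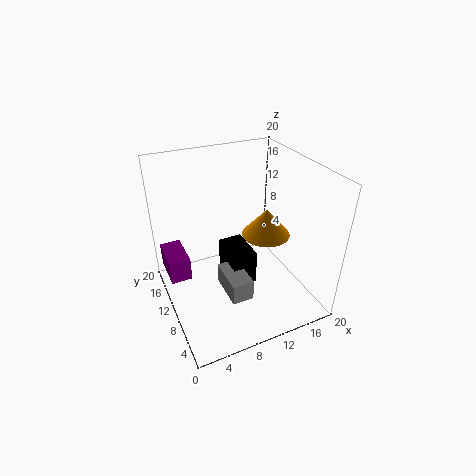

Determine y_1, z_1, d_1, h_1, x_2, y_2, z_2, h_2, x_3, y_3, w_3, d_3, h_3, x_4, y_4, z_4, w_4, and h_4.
y_1 = 5; z_1 = 3; d_1 = 5.5; h_1 = 3; x_2 = 12; y_2 = 6; z_2 = 12.5; h_2 = 3.5; x_3 = 8.5; y_3 = 8; w_3 = 3.5; d_3 = 5.5; h_3 = 5; x_4 = 0.5; y_4 = 12; z_4 = 3.5; w_4 = 3; h_4 = 3.5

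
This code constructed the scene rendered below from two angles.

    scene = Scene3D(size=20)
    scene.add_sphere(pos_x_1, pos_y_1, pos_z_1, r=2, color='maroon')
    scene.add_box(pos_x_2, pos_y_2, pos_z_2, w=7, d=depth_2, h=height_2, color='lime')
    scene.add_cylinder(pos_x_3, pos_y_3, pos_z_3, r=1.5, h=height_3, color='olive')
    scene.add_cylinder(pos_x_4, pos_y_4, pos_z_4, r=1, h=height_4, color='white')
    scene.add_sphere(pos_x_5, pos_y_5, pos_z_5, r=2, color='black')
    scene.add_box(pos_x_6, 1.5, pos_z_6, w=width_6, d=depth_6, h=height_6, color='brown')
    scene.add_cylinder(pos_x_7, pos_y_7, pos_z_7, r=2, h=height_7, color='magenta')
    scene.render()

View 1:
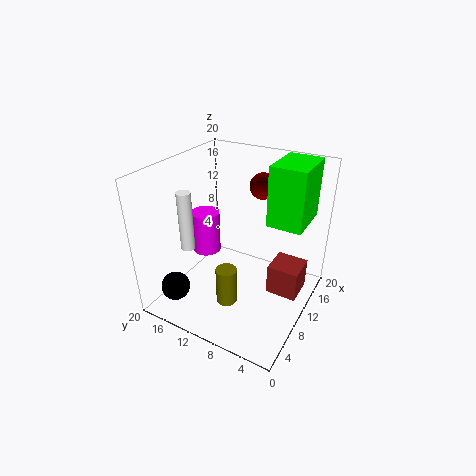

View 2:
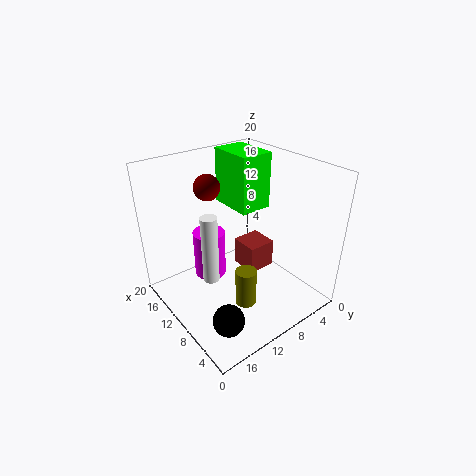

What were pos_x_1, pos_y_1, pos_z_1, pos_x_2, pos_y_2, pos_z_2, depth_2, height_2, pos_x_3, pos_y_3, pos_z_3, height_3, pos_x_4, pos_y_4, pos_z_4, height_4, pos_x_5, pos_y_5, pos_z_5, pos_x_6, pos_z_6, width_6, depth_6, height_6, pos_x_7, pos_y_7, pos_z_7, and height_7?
pos_x_1 = 17.5; pos_y_1 = 10; pos_z_1 = 15; pos_x_2 = 12.5; pos_y_2 = 2; pos_z_2 = 11.5; depth_2 = 5; height_2 = 8.5; pos_x_3 = 7.5; pos_y_3 = 10.5; pos_z_3 = 0.5; height_3 = 5.5; pos_x_4 = 7; pos_y_4 = 16.5; pos_z_4 = 8; height_4 = 8.5; pos_x_5 = 3.5; pos_y_5 = 16.5; pos_z_5 = 3.5; pos_x_6 = 11.5; pos_z_6 = 1; width_6 = 4.5; depth_6 = 4.5; height_6 = 4.5; pos_x_7 = 9.5; pos_y_7 = 15; pos_z_7 = 7; height_7 = 6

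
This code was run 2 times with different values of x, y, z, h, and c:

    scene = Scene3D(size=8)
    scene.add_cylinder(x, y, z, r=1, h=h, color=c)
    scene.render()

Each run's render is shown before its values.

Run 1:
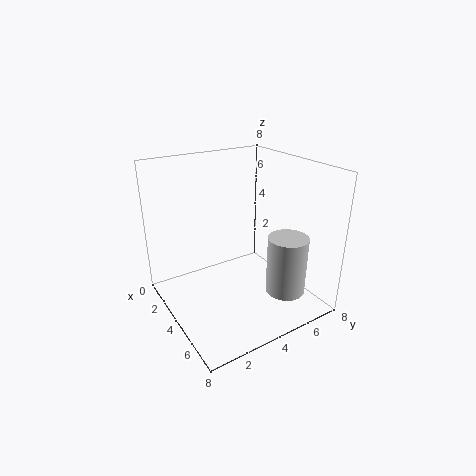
x = 7
y = 5
z = 2
h = 3
c = 'lightgray'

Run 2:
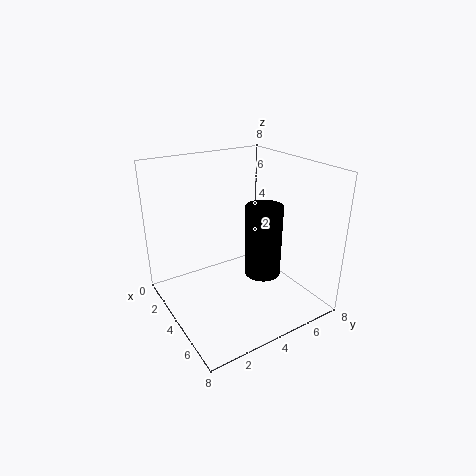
x = 5
y = 5
z = 2
h = 4
c = 'black'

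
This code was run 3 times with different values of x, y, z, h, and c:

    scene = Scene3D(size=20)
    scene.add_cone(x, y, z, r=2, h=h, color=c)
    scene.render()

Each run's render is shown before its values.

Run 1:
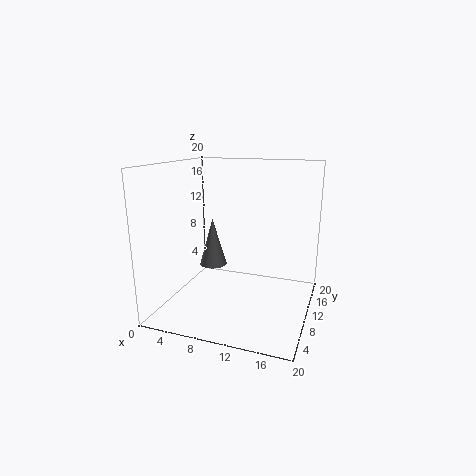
x = 5.5
y = 11.5
z = 5
h = 7
c = 'gray'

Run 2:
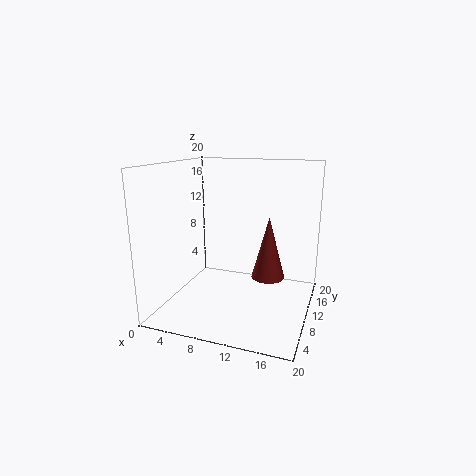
x = 15.5
y = 5.5
z = 7
h = 7.5
c = 'brown'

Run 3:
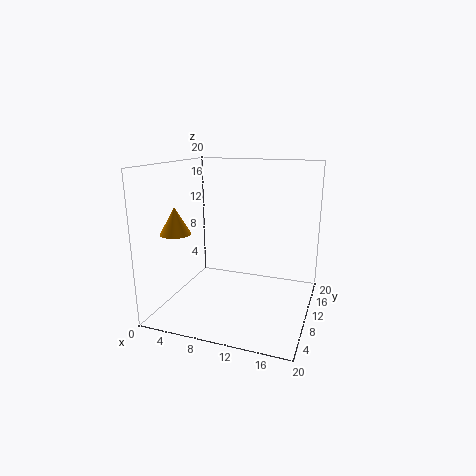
x = 3.5
y = 4.5
z = 11.5
h = 3.5
c = 'orange'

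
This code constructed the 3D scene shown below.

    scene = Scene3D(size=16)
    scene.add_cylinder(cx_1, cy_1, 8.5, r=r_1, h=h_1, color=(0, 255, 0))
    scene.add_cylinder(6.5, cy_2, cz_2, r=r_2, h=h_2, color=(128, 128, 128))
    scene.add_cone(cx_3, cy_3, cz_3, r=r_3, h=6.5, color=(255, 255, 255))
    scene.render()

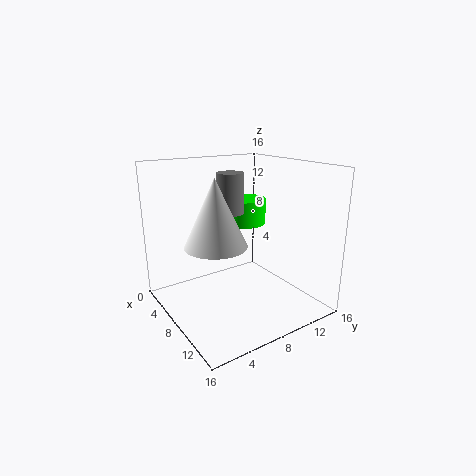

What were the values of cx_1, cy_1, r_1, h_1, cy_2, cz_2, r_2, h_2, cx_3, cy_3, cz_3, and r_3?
cx_1 = 5
cy_1 = 11
r_1 = 2.5
h_1 = 3
cy_2 = 8
cz_2 = 10.5
r_2 = 1.5
h_2 = 4.5
cx_3 = 11
cy_3 = 3.5
cz_3 = 9
r_3 = 3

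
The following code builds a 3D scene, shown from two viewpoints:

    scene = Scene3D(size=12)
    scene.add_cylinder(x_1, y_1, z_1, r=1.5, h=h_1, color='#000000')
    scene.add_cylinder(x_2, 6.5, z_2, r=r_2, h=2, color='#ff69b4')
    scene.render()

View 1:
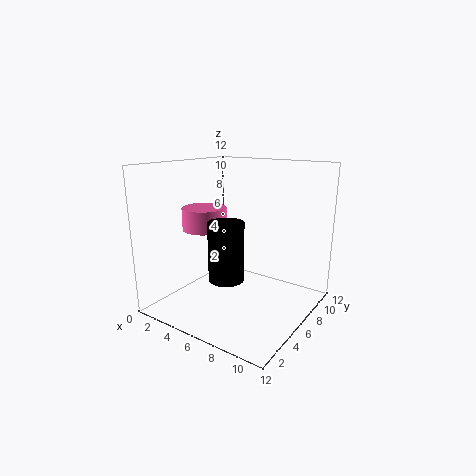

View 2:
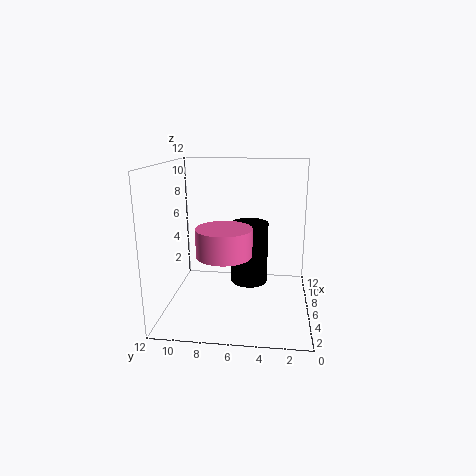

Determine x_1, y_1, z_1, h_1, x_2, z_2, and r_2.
x_1 = 5.5; y_1 = 5; z_1 = 2.5; h_1 = 5; x_2 = 2; z_2 = 6; r_2 = 2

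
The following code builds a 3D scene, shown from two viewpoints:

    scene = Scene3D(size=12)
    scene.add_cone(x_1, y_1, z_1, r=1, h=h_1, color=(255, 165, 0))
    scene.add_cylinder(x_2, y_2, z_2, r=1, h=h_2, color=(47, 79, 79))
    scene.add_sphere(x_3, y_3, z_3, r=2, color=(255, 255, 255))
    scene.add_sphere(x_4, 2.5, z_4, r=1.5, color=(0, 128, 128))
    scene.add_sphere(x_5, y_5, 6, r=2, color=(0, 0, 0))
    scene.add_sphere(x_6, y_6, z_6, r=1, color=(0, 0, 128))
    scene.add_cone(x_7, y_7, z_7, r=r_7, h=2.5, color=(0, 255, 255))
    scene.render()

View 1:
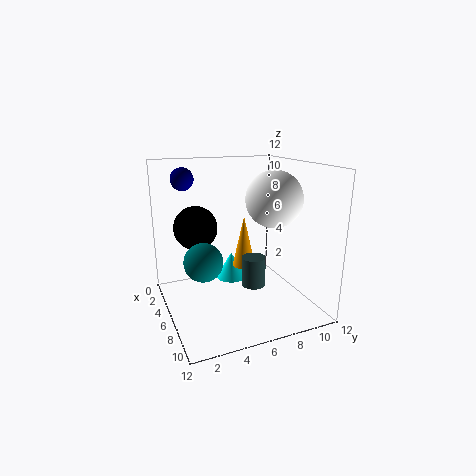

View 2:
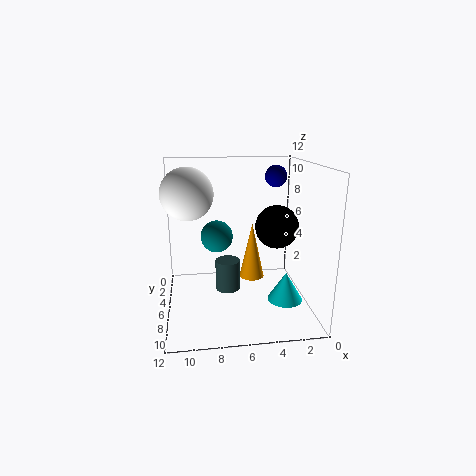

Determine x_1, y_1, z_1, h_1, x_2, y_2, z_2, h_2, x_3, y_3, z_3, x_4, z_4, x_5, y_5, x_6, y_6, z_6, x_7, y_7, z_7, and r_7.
x_1 = 5; y_1 = 7; z_1 = 3; h_1 = 4.5; x_2 = 7; y_2 = 7; z_2 = 2; h_2 = 2.5; x_3 = 10; y_3 = 7; z_3 = 10; x_4 = 7.5; z_4 = 5; x_5 = 2; y_5 = 3.5; x_6 = 2; y_6 = 2.5; z_6 = 10.5; x_7 = 2; y_7 = 7; z_7 = 0.5; r_7 = 1.5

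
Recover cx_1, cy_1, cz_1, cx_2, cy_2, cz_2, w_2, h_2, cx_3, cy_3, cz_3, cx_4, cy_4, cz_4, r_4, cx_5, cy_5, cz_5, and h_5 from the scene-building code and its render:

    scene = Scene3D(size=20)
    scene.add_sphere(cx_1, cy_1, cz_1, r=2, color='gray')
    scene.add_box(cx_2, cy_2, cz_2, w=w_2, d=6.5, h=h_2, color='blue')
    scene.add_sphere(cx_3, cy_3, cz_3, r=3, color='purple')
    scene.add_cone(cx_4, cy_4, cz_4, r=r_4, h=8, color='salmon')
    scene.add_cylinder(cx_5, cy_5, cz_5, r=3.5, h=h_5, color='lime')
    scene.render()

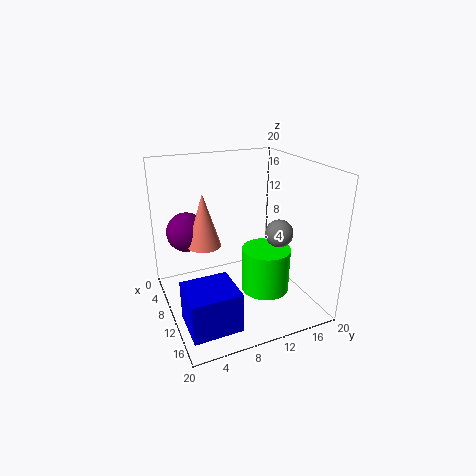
cx_1 = 11
cy_1 = 16
cz_1 = 10
cx_2 = 11.5
cy_2 = 1
cz_2 = 0.5
w_2 = 6
h_2 = 5.5
cx_3 = 3
cy_3 = 4.5
cz_3 = 9
cx_4 = 5.5
cy_4 = 6.5
cz_4 = 7.5
r_4 = 2.5
cx_5 = 11
cy_5 = 14
cz_5 = 1.5
h_5 = 6.5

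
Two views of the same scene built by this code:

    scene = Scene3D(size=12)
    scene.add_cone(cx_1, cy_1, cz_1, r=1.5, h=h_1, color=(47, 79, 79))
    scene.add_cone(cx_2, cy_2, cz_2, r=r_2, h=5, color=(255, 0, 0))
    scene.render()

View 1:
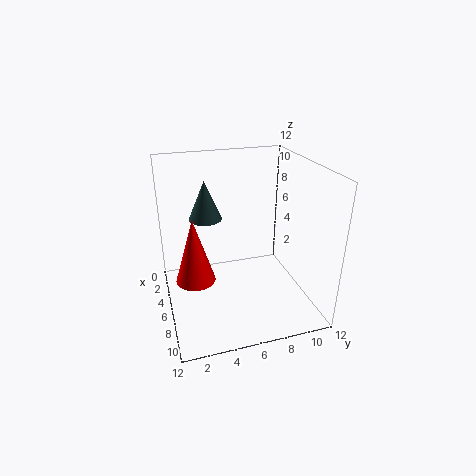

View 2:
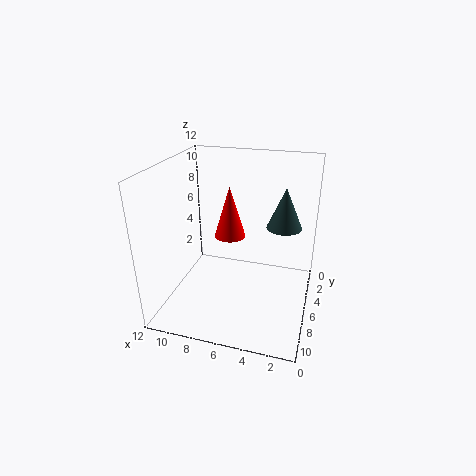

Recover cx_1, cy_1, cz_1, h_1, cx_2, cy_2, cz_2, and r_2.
cx_1 = 2.5, cy_1 = 4, cz_1 = 6.5, h_1 = 3.5, cx_2 = 8, cy_2 = 2, cz_2 = 4, r_2 = 1.5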